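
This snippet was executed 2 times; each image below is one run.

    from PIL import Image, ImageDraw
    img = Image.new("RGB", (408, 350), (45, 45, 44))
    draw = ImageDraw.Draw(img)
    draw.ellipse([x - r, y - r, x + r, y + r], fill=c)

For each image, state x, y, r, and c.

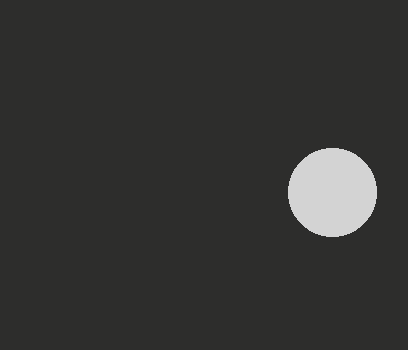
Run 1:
x = 332
y = 192
r = 44
c = 'lightgray'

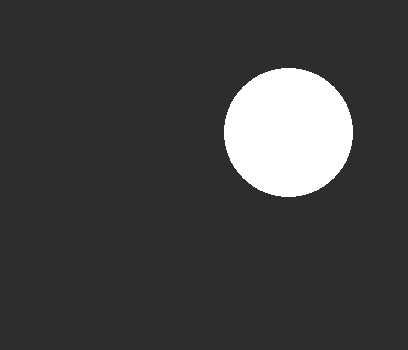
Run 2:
x = 288; y = 132; r = 64; c = 'white'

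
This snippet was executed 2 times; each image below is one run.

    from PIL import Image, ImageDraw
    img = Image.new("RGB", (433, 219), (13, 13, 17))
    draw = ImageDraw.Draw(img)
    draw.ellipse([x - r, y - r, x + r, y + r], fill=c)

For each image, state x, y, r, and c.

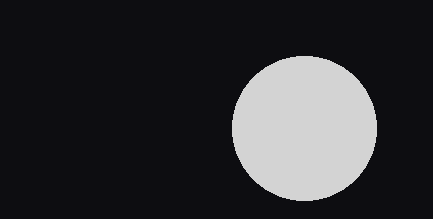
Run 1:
x = 304; y = 128; r = 72; c = 'lightgray'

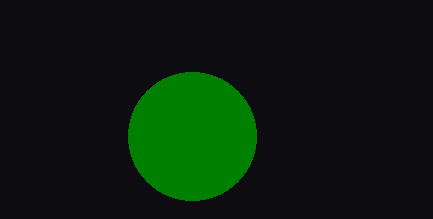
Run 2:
x = 192
y = 136
r = 64
c = 'green'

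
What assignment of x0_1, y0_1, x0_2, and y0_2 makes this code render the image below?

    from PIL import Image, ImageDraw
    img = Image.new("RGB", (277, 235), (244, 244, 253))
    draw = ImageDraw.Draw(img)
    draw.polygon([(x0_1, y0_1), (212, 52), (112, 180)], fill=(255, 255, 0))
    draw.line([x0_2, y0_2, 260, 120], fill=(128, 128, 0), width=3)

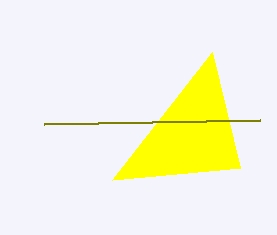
x0_1 = 240
y0_1 = 168
x0_2 = 44
y0_2 = 124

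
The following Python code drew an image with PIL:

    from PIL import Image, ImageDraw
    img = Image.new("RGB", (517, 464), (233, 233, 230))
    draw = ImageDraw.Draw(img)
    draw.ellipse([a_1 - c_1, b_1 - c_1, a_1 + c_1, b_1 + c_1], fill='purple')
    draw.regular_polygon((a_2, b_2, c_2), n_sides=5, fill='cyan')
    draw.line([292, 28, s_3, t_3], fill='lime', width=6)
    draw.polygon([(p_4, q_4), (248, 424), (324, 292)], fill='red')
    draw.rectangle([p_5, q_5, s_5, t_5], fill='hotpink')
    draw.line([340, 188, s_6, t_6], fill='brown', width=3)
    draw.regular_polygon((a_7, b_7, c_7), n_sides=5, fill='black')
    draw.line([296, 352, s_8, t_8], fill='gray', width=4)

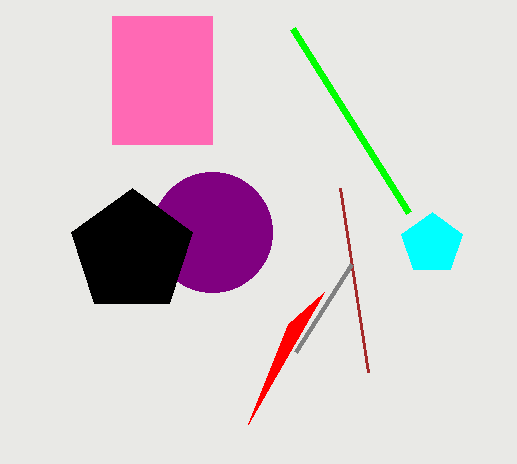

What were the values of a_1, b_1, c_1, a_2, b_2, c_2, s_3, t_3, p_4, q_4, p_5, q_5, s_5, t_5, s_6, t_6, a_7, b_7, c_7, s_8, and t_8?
a_1 = 212, b_1 = 232, c_1 = 60, a_2 = 432, b_2 = 244, c_2 = 32, s_3 = 408, t_3 = 212, p_4 = 288, q_4 = 324, p_5 = 112, q_5 = 16, s_5 = 212, t_5 = 144, s_6 = 368, t_6 = 372, a_7 = 132, b_7 = 252, c_7 = 64, s_8 = 352, t_8 = 264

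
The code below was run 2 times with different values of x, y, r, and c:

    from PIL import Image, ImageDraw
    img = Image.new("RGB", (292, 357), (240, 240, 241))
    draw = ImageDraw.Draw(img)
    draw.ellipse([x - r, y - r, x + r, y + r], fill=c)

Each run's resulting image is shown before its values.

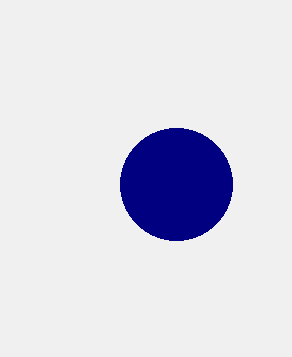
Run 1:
x = 176, y = 184, r = 56, c = 'navy'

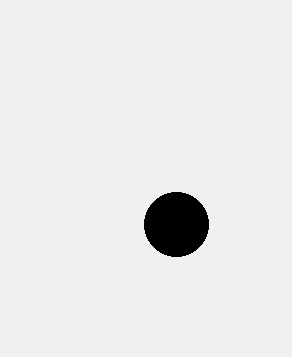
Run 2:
x = 176, y = 224, r = 32, c = 'black'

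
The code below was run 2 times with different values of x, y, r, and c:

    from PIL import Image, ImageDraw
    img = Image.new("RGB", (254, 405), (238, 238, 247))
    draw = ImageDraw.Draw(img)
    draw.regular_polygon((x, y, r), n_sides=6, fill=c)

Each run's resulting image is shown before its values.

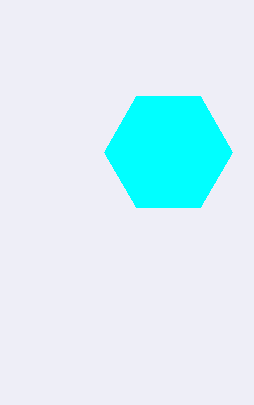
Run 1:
x = 168
y = 152
r = 64
c = 'cyan'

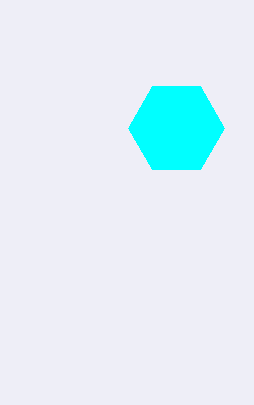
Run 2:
x = 176, y = 128, r = 48, c = 'cyan'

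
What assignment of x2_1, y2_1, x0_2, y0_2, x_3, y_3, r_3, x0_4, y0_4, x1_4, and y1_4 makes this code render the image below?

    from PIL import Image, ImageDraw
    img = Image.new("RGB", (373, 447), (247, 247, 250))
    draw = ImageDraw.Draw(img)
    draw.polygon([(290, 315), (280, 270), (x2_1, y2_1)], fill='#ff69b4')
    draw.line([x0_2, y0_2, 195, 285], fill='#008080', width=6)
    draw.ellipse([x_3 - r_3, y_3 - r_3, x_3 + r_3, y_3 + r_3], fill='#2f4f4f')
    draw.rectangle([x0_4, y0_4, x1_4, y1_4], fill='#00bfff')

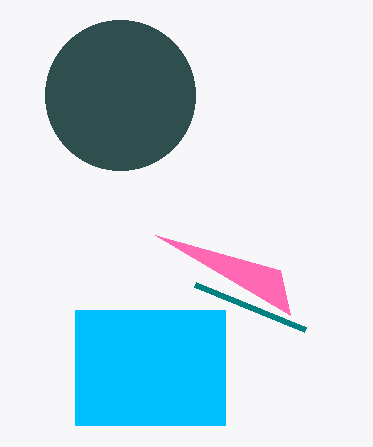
x2_1 = 155; y2_1 = 235; x0_2 = 305; y0_2 = 330; x_3 = 120; y_3 = 95; r_3 = 75; x0_4 = 75; y0_4 = 310; x1_4 = 225; y1_4 = 425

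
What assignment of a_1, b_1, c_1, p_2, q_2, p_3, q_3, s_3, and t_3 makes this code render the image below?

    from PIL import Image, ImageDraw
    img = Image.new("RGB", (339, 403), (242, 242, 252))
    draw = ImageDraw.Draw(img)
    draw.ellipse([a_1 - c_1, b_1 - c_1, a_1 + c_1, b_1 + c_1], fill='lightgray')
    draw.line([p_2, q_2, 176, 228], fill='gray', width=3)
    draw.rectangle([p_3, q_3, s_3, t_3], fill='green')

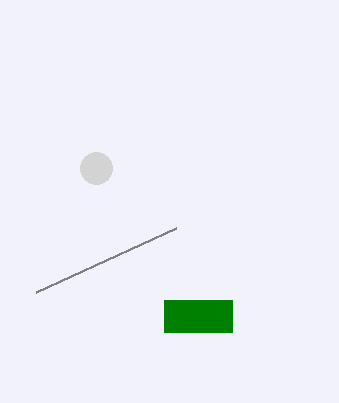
a_1 = 96; b_1 = 168; c_1 = 16; p_2 = 36; q_2 = 292; p_3 = 164; q_3 = 300; s_3 = 232; t_3 = 332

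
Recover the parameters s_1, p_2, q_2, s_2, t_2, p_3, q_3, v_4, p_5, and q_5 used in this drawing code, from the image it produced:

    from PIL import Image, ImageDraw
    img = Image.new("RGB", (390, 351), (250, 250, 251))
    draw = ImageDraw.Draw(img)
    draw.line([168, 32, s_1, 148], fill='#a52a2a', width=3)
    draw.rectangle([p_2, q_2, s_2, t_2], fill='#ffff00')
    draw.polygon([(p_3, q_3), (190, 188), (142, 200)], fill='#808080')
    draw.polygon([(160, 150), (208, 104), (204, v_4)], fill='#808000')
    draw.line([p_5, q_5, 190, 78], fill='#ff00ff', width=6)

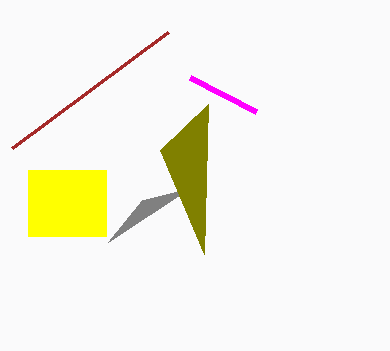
s_1 = 12, p_2 = 28, q_2 = 170, s_2 = 106, t_2 = 236, p_3 = 108, q_3 = 242, v_4 = 254, p_5 = 256, q_5 = 112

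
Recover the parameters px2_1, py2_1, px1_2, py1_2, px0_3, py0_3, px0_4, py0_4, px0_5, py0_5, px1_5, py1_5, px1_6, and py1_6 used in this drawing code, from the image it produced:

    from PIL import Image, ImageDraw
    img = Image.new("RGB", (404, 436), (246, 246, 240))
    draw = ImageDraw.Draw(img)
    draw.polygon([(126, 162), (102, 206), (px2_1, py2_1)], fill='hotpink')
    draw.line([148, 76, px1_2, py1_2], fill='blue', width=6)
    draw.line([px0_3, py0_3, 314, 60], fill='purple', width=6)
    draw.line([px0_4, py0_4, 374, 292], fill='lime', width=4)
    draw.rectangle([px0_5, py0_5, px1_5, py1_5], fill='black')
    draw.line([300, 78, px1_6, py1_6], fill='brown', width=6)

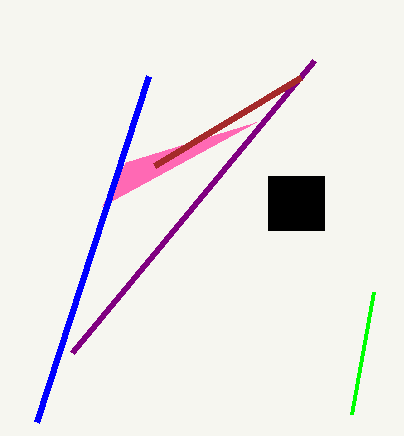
px2_1 = 256
py2_1 = 122
px1_2 = 36
py1_2 = 422
px0_3 = 72
py0_3 = 352
px0_4 = 352
py0_4 = 414
px0_5 = 268
py0_5 = 176
px1_5 = 324
py1_5 = 230
px1_6 = 154
py1_6 = 166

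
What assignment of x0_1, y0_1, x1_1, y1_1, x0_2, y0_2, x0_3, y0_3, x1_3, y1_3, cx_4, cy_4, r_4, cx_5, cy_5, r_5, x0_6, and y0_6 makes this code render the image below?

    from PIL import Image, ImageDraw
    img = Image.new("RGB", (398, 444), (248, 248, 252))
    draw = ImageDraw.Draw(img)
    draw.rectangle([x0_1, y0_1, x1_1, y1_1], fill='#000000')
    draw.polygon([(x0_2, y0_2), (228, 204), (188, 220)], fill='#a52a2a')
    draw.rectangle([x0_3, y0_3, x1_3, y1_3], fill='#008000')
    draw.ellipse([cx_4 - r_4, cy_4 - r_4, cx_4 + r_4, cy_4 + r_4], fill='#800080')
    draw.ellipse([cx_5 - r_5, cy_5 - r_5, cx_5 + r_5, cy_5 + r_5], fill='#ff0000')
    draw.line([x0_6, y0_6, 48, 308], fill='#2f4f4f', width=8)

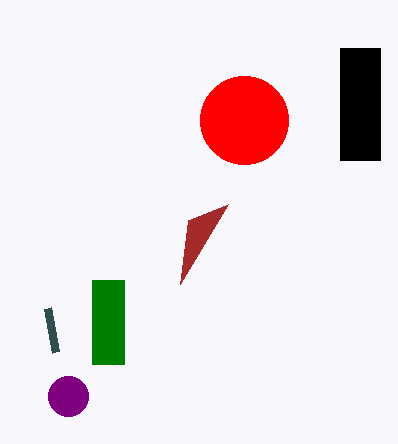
x0_1 = 340
y0_1 = 48
x1_1 = 380
y1_1 = 160
x0_2 = 180
y0_2 = 284
x0_3 = 92
y0_3 = 280
x1_3 = 124
y1_3 = 364
cx_4 = 68
cy_4 = 396
r_4 = 20
cx_5 = 244
cy_5 = 120
r_5 = 44
x0_6 = 56
y0_6 = 352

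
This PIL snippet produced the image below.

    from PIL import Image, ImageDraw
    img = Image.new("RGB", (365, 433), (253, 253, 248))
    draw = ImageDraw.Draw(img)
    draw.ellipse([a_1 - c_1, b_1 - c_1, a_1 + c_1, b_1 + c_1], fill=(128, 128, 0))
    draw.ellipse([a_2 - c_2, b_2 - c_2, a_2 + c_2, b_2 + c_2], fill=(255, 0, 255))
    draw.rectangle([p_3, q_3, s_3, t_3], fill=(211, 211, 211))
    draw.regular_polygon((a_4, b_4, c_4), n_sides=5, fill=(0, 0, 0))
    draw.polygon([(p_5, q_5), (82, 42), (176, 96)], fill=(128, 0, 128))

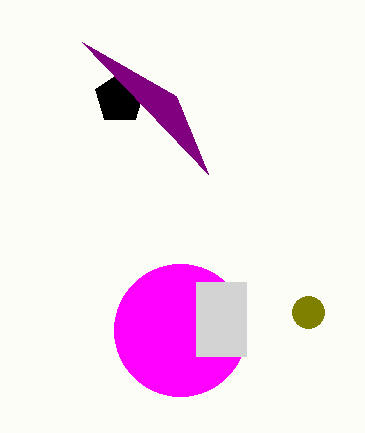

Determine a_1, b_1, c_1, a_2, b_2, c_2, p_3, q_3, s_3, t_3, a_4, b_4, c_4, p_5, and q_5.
a_1 = 308, b_1 = 312, c_1 = 16, a_2 = 180, b_2 = 330, c_2 = 66, p_3 = 196, q_3 = 282, s_3 = 246, t_3 = 356, a_4 = 120, b_4 = 98, c_4 = 26, p_5 = 208, q_5 = 174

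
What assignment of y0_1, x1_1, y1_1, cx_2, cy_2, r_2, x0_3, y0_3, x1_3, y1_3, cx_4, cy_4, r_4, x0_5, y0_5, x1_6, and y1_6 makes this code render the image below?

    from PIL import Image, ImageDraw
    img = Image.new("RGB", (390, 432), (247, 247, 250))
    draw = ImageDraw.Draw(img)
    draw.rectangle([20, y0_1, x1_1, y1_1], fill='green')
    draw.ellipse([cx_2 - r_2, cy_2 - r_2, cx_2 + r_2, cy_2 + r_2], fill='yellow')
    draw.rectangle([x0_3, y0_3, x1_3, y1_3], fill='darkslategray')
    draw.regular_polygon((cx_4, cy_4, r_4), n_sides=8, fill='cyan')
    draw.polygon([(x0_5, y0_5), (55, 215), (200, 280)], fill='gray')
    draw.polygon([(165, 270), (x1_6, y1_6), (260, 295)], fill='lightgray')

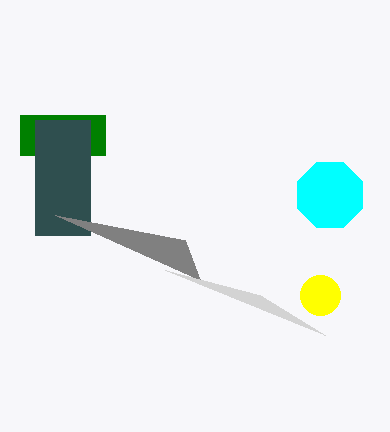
y0_1 = 115
x1_1 = 105
y1_1 = 155
cx_2 = 320
cy_2 = 295
r_2 = 20
x0_3 = 35
y0_3 = 120
x1_3 = 90
y1_3 = 235
cx_4 = 330
cy_4 = 195
r_4 = 35
x0_5 = 185
y0_5 = 240
x1_6 = 325
y1_6 = 335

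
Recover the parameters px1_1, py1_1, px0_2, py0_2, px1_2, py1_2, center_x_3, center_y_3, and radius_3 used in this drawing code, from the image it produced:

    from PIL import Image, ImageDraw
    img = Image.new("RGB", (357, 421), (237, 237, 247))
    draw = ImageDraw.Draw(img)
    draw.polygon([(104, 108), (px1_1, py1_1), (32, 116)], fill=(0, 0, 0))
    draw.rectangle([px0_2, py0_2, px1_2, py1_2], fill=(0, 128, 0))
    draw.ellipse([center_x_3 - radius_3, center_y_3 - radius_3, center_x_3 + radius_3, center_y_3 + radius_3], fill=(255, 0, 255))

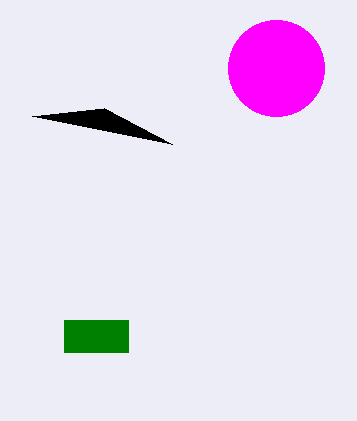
px1_1 = 172; py1_1 = 144; px0_2 = 64; py0_2 = 320; px1_2 = 128; py1_2 = 352; center_x_3 = 276; center_y_3 = 68; radius_3 = 48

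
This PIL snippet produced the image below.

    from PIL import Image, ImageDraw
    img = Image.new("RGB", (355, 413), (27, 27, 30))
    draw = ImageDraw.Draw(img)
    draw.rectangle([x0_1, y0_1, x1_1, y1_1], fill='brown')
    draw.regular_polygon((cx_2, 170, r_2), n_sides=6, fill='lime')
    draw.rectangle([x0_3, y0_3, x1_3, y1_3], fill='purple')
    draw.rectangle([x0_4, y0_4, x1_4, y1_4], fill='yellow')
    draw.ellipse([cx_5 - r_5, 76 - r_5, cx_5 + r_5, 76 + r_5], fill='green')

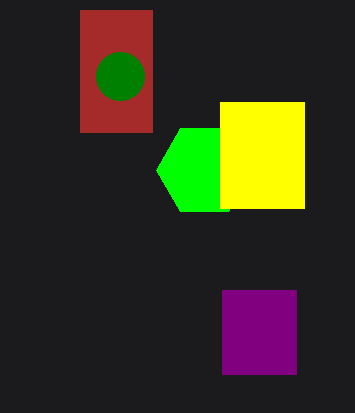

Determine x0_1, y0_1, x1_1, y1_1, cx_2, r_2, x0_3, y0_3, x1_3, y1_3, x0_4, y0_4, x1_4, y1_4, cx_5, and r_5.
x0_1 = 80
y0_1 = 10
x1_1 = 152
y1_1 = 132
cx_2 = 204
r_2 = 48
x0_3 = 222
y0_3 = 290
x1_3 = 296
y1_3 = 374
x0_4 = 220
y0_4 = 102
x1_4 = 304
y1_4 = 208
cx_5 = 120
r_5 = 24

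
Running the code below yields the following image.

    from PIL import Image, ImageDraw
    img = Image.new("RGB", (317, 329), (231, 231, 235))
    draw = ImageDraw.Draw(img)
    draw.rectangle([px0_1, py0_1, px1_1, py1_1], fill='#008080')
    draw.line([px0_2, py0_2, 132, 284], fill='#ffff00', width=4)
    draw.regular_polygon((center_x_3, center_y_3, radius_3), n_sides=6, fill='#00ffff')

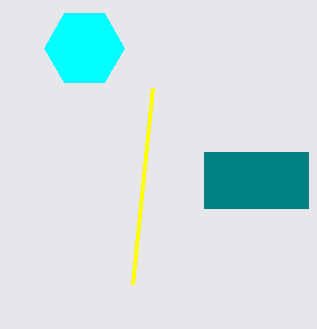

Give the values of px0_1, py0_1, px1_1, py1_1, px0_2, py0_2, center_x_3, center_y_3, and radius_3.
px0_1 = 204
py0_1 = 152
px1_1 = 308
py1_1 = 208
px0_2 = 152
py0_2 = 88
center_x_3 = 84
center_y_3 = 48
radius_3 = 40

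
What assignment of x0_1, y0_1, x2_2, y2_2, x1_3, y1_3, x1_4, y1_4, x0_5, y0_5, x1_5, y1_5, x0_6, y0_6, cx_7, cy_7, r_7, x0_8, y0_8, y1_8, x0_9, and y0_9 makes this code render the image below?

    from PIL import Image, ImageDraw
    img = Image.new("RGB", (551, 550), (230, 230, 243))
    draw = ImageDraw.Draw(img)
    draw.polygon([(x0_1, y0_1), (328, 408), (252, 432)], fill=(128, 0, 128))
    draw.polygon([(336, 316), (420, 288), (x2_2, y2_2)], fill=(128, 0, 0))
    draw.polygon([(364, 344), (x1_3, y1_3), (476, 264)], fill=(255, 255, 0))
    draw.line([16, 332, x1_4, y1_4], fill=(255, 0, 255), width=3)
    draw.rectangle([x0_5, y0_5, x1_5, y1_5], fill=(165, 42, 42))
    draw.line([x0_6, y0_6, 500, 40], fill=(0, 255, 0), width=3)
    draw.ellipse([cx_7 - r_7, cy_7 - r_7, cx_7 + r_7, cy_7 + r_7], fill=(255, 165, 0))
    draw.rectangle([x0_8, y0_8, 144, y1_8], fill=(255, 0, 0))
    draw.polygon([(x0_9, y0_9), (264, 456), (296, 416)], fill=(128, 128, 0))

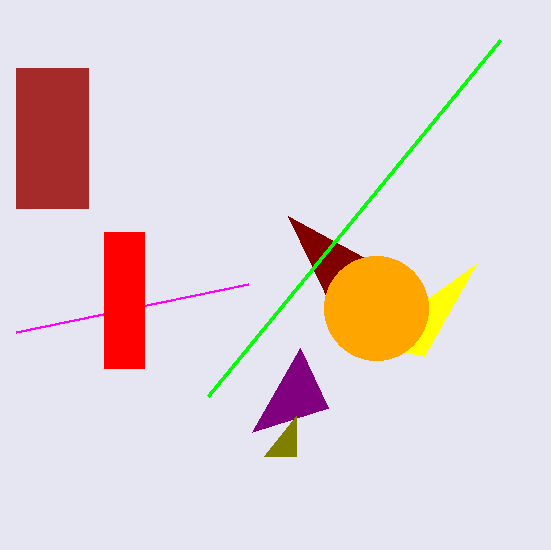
x0_1 = 300; y0_1 = 348; x2_2 = 288; y2_2 = 216; x1_3 = 424; y1_3 = 356; x1_4 = 248; y1_4 = 284; x0_5 = 16; y0_5 = 68; x1_5 = 88; y1_5 = 208; x0_6 = 208; y0_6 = 396; cx_7 = 376; cy_7 = 308; r_7 = 52; x0_8 = 104; y0_8 = 232; y1_8 = 368; x0_9 = 296; y0_9 = 456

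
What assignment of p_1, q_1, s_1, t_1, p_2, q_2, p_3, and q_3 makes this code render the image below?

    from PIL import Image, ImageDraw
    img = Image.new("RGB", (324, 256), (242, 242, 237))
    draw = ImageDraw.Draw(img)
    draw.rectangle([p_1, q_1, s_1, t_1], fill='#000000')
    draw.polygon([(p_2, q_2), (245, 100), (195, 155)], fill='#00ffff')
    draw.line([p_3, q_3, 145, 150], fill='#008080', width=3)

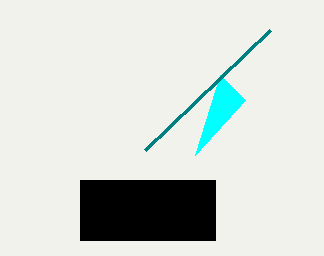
p_1 = 80
q_1 = 180
s_1 = 215
t_1 = 240
p_2 = 220
q_2 = 75
p_3 = 270
q_3 = 30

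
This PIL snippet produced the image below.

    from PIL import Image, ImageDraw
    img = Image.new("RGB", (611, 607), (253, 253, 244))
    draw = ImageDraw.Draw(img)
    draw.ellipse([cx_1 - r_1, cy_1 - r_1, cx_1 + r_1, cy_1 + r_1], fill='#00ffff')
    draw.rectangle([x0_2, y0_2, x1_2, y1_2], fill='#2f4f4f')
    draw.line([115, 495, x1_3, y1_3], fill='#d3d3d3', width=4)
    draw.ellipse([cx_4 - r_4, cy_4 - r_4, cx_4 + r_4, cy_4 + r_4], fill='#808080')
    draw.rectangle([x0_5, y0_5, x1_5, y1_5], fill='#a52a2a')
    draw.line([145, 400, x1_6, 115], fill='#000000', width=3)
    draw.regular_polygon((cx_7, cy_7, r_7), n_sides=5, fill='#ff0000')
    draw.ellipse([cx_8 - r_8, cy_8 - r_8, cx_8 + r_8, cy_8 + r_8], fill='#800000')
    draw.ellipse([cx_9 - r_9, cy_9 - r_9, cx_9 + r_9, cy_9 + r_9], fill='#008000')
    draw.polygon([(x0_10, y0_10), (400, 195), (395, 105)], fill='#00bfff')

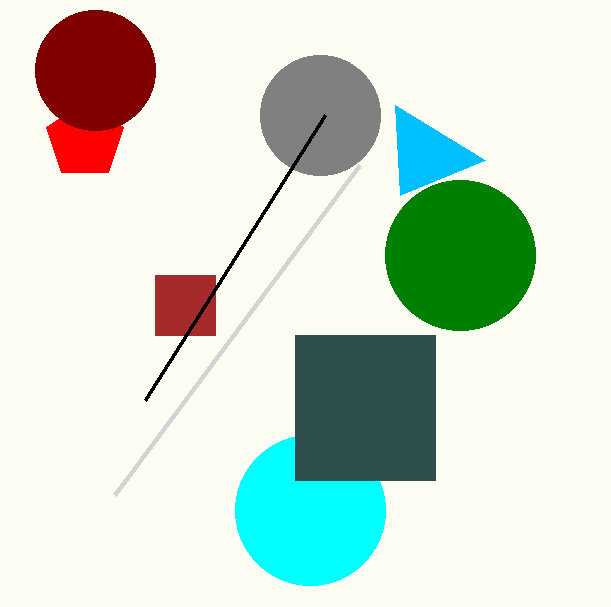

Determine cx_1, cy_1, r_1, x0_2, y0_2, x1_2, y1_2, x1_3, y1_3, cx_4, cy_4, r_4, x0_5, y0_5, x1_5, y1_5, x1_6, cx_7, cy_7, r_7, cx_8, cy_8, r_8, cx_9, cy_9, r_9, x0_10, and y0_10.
cx_1 = 310, cy_1 = 510, r_1 = 75, x0_2 = 295, y0_2 = 335, x1_2 = 435, y1_2 = 480, x1_3 = 360, y1_3 = 165, cx_4 = 320, cy_4 = 115, r_4 = 60, x0_5 = 155, y0_5 = 275, x1_5 = 215, y1_5 = 335, x1_6 = 325, cx_7 = 85, cy_7 = 140, r_7 = 40, cx_8 = 95, cy_8 = 70, r_8 = 60, cx_9 = 460, cy_9 = 255, r_9 = 75, x0_10 = 485, y0_10 = 160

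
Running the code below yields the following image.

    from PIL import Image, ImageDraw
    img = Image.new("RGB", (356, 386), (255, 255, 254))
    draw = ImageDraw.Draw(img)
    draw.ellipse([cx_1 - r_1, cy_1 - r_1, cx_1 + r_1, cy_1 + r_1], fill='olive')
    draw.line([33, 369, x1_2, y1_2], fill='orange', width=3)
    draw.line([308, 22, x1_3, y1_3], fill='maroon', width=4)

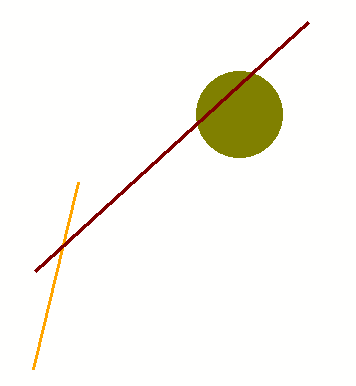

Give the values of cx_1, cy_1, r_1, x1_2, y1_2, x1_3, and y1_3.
cx_1 = 239; cy_1 = 114; r_1 = 43; x1_2 = 78; y1_2 = 182; x1_3 = 35; y1_3 = 271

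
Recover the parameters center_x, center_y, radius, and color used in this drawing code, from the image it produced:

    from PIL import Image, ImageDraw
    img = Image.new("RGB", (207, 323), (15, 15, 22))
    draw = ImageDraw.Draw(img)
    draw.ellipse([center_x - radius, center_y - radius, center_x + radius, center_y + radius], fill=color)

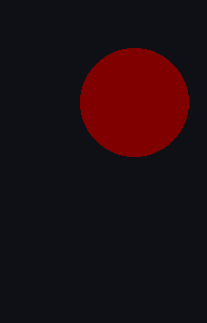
center_x = 134; center_y = 102; radius = 54; color = 'maroon'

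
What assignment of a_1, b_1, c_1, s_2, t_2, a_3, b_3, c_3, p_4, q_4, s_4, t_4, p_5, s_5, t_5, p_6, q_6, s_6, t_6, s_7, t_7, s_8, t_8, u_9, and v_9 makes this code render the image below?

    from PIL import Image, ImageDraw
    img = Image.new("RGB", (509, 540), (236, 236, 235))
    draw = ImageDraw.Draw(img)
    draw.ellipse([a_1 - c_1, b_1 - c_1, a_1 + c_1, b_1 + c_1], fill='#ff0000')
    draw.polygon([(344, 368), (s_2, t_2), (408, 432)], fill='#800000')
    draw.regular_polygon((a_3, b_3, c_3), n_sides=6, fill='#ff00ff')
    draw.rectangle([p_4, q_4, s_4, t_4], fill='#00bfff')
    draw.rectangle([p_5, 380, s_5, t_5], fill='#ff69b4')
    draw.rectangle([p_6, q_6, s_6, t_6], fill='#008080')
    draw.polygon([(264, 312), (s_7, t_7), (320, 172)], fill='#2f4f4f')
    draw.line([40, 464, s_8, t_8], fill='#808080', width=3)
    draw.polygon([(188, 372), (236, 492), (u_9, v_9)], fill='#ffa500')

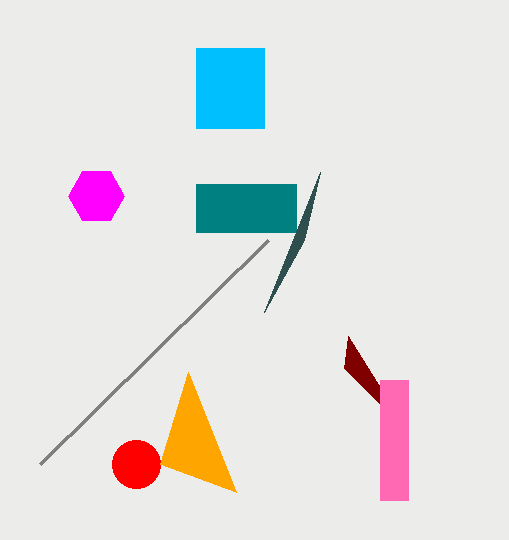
a_1 = 136; b_1 = 464; c_1 = 24; s_2 = 348; t_2 = 336; a_3 = 96; b_3 = 196; c_3 = 28; p_4 = 196; q_4 = 48; s_4 = 264; t_4 = 128; p_5 = 380; s_5 = 408; t_5 = 500; p_6 = 196; q_6 = 184; s_6 = 296; t_6 = 232; s_7 = 304; t_7 = 240; s_8 = 268; t_8 = 240; u_9 = 160; v_9 = 464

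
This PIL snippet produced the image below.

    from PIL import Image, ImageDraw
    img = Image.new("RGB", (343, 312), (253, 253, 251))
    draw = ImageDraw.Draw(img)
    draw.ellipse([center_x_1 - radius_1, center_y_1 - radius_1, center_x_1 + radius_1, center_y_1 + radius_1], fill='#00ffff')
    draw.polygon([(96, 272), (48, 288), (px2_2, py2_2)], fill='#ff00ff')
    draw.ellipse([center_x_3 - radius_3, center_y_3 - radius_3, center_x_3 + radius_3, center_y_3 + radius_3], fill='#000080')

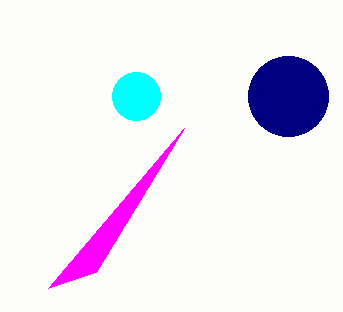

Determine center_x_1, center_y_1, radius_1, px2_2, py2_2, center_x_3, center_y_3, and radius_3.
center_x_1 = 136, center_y_1 = 96, radius_1 = 24, px2_2 = 184, py2_2 = 128, center_x_3 = 288, center_y_3 = 96, radius_3 = 40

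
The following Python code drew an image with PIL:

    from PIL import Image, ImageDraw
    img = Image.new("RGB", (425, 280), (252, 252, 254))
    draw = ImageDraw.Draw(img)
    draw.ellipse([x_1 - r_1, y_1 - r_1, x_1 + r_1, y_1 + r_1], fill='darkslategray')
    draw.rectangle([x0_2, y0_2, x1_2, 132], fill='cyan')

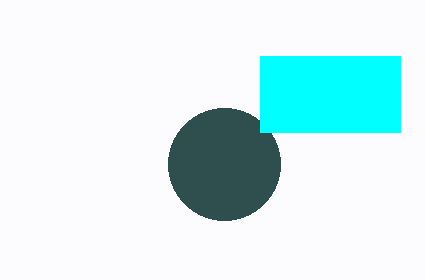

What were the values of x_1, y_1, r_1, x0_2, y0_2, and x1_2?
x_1 = 224; y_1 = 164; r_1 = 56; x0_2 = 260; y0_2 = 56; x1_2 = 400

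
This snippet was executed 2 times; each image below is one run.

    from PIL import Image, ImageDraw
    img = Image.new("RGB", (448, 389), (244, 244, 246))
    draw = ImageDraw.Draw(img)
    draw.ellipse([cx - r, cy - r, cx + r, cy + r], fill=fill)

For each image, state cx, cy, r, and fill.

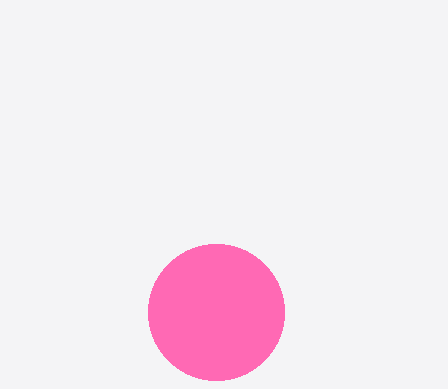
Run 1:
cx = 216; cy = 312; r = 68; fill = 'hotpink'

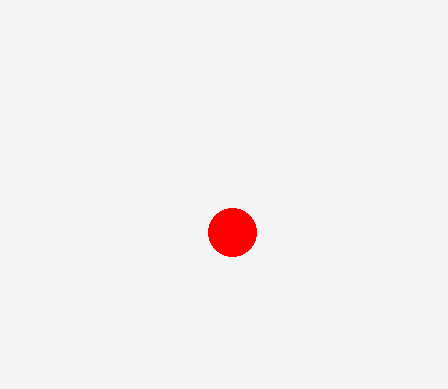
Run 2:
cx = 232
cy = 232
r = 24
fill = 'red'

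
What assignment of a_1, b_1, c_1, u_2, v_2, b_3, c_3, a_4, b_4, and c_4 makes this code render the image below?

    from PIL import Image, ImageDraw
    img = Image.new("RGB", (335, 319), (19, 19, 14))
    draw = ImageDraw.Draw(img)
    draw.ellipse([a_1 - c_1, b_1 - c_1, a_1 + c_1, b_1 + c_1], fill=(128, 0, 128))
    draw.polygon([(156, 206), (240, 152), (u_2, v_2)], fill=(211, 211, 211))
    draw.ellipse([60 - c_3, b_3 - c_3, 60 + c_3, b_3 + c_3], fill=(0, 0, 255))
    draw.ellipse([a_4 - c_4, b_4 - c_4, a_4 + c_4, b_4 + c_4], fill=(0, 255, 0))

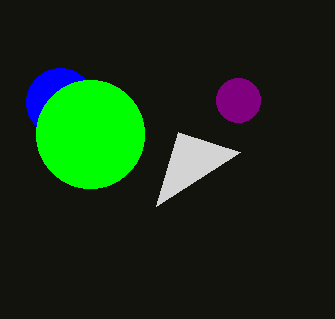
a_1 = 238
b_1 = 100
c_1 = 22
u_2 = 178
v_2 = 132
b_3 = 102
c_3 = 34
a_4 = 90
b_4 = 134
c_4 = 54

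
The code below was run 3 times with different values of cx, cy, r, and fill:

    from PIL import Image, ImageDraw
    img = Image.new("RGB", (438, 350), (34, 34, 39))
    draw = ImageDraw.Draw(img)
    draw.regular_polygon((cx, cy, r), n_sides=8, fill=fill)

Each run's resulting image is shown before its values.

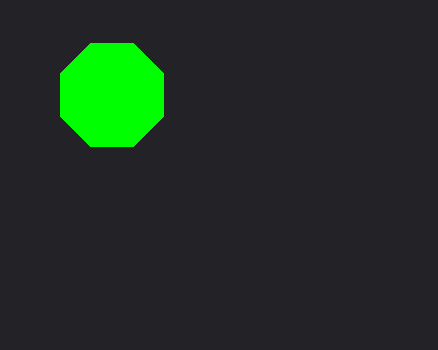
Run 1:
cx = 112, cy = 95, r = 56, fill = 'lime'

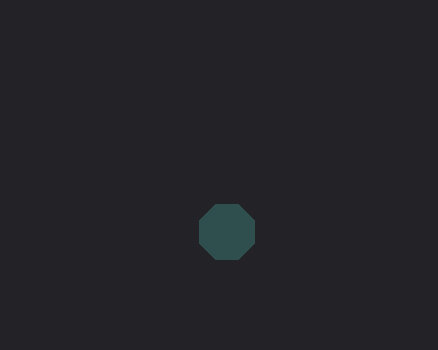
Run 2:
cx = 227, cy = 232, r = 30, fill = 'darkslategray'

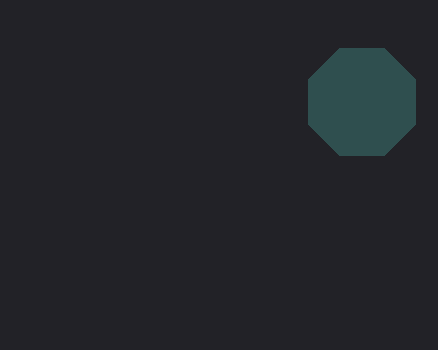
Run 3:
cx = 362; cy = 102; r = 58; fill = 'darkslategray'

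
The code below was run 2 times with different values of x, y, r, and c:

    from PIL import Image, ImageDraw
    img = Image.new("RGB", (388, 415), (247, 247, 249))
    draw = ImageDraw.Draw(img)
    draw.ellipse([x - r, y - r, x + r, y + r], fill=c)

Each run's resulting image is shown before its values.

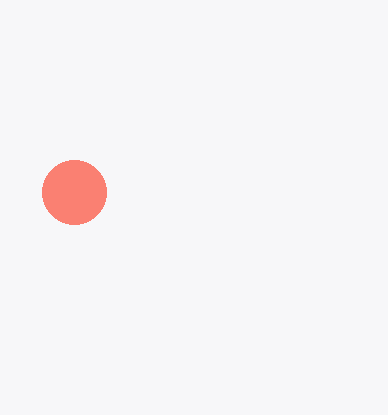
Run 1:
x = 74; y = 192; r = 32; c = 'salmon'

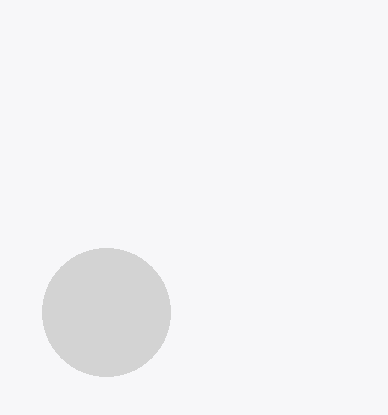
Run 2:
x = 106
y = 312
r = 64
c = 'lightgray'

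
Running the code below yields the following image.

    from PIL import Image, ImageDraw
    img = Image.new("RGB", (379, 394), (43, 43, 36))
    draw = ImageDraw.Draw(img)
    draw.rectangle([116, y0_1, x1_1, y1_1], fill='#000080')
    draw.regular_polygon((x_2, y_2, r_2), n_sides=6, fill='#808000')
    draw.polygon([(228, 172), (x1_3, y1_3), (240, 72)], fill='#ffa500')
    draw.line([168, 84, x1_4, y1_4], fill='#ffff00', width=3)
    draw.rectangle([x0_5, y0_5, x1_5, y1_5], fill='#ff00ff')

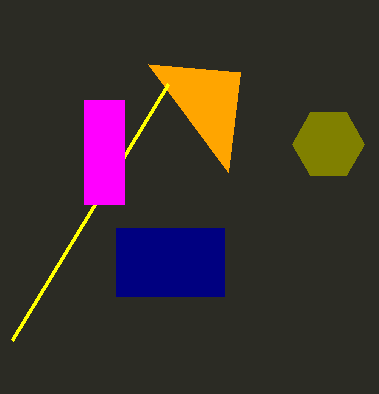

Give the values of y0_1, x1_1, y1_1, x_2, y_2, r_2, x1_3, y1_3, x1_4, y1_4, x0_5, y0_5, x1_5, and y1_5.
y0_1 = 228; x1_1 = 224; y1_1 = 296; x_2 = 328; y_2 = 144; r_2 = 36; x1_3 = 148; y1_3 = 64; x1_4 = 12; y1_4 = 340; x0_5 = 84; y0_5 = 100; x1_5 = 124; y1_5 = 204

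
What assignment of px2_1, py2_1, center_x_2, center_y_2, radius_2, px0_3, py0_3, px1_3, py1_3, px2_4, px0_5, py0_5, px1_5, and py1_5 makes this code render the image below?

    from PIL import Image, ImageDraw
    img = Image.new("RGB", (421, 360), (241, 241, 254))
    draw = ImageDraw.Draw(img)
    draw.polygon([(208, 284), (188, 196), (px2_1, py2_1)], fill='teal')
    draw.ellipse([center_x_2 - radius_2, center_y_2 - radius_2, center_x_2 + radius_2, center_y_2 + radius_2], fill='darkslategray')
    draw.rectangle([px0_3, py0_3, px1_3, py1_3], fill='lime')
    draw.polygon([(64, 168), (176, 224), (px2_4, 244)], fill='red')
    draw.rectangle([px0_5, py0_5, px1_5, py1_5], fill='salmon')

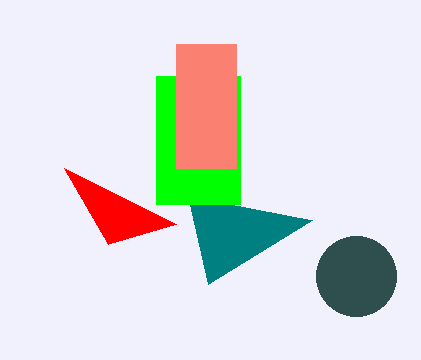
px2_1 = 312, py2_1 = 220, center_x_2 = 356, center_y_2 = 276, radius_2 = 40, px0_3 = 156, py0_3 = 76, px1_3 = 240, py1_3 = 204, px2_4 = 108, px0_5 = 176, py0_5 = 44, px1_5 = 236, py1_5 = 168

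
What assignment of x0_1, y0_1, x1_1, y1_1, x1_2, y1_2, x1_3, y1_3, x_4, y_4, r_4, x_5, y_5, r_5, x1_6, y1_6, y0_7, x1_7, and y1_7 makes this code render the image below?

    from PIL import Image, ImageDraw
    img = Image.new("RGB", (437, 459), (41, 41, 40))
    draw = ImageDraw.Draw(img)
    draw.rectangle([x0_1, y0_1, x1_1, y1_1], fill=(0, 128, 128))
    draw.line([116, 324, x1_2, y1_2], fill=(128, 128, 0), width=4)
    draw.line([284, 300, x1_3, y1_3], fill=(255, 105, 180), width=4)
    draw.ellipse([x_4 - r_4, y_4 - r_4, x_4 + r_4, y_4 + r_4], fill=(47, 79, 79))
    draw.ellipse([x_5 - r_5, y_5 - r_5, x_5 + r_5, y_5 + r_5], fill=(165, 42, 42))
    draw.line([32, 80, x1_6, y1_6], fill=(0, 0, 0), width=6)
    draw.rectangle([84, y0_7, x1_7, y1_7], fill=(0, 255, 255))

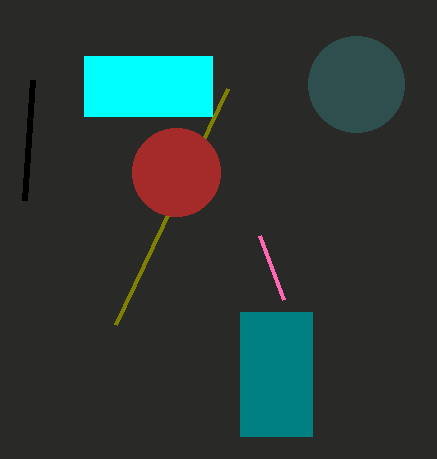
x0_1 = 240; y0_1 = 312; x1_1 = 312; y1_1 = 436; x1_2 = 228; y1_2 = 88; x1_3 = 260; y1_3 = 236; x_4 = 356; y_4 = 84; r_4 = 48; x_5 = 176; y_5 = 172; r_5 = 44; x1_6 = 24; y1_6 = 200; y0_7 = 56; x1_7 = 212; y1_7 = 116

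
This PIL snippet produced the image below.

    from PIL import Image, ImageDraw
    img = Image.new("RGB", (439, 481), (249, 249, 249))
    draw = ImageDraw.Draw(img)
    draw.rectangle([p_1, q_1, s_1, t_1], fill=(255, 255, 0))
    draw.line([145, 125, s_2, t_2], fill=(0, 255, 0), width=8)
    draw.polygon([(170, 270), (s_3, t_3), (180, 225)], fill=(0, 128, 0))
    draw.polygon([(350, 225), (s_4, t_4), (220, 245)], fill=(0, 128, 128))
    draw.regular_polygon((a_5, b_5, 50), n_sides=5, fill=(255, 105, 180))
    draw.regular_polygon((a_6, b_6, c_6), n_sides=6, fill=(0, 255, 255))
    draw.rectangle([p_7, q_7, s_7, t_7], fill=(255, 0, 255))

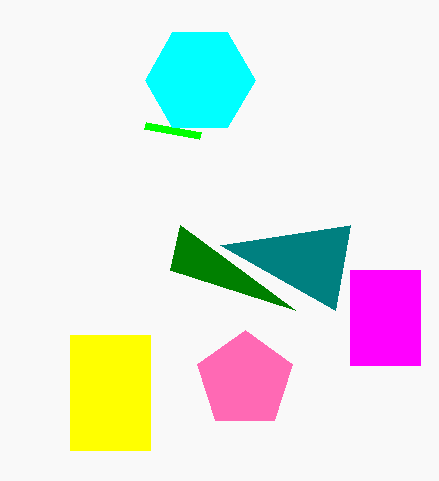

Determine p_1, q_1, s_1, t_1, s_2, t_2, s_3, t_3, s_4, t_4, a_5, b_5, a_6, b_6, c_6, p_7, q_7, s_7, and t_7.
p_1 = 70
q_1 = 335
s_1 = 150
t_1 = 450
s_2 = 200
t_2 = 135
s_3 = 295
t_3 = 310
s_4 = 335
t_4 = 310
a_5 = 245
b_5 = 380
a_6 = 200
b_6 = 80
c_6 = 55
p_7 = 350
q_7 = 270
s_7 = 420
t_7 = 365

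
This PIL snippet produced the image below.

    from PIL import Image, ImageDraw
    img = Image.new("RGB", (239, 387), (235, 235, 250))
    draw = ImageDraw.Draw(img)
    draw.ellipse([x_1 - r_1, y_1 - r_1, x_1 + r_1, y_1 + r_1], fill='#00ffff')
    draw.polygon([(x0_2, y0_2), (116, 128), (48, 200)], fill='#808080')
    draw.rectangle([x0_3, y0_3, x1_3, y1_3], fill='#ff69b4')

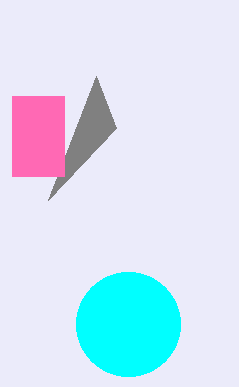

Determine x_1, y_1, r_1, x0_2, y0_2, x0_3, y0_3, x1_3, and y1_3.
x_1 = 128, y_1 = 324, r_1 = 52, x0_2 = 96, y0_2 = 76, x0_3 = 12, y0_3 = 96, x1_3 = 64, y1_3 = 176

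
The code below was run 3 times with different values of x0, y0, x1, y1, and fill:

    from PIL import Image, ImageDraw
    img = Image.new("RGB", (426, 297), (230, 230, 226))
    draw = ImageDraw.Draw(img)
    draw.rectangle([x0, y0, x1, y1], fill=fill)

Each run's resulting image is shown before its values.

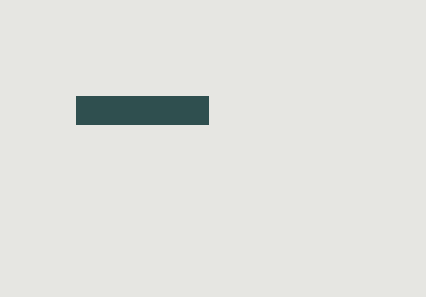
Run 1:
x0 = 76
y0 = 96
x1 = 208
y1 = 124
fill = 'darkslategray'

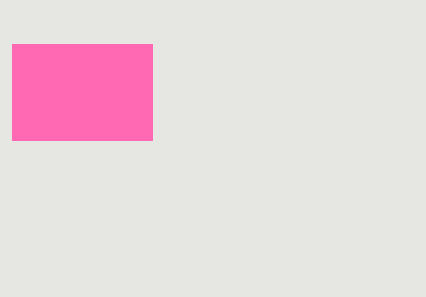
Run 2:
x0 = 12; y0 = 44; x1 = 152; y1 = 140; fill = 'hotpink'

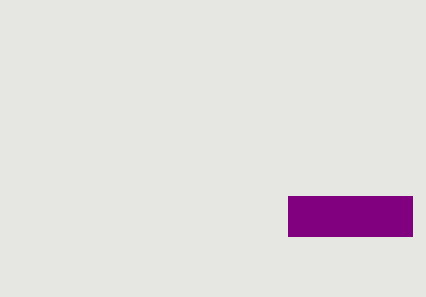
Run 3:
x0 = 288
y0 = 196
x1 = 412
y1 = 236
fill = 'purple'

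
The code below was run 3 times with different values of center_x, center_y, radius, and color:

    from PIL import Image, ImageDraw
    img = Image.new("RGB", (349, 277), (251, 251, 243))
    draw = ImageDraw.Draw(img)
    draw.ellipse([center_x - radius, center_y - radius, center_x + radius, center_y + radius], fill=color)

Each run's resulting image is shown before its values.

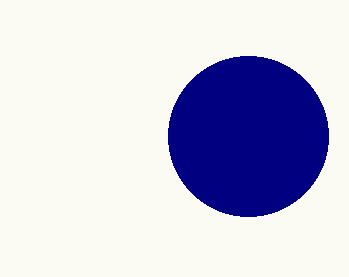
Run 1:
center_x = 248; center_y = 136; radius = 80; color = 'navy'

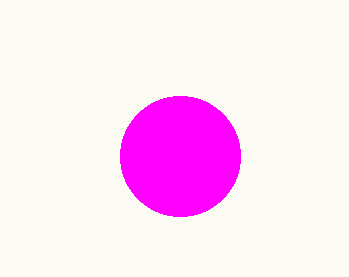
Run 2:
center_x = 180; center_y = 156; radius = 60; color = 'magenta'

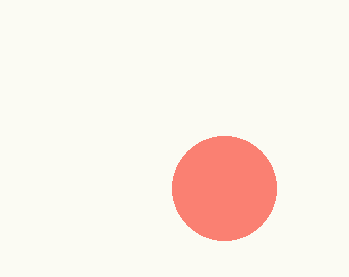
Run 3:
center_x = 224, center_y = 188, radius = 52, color = 'salmon'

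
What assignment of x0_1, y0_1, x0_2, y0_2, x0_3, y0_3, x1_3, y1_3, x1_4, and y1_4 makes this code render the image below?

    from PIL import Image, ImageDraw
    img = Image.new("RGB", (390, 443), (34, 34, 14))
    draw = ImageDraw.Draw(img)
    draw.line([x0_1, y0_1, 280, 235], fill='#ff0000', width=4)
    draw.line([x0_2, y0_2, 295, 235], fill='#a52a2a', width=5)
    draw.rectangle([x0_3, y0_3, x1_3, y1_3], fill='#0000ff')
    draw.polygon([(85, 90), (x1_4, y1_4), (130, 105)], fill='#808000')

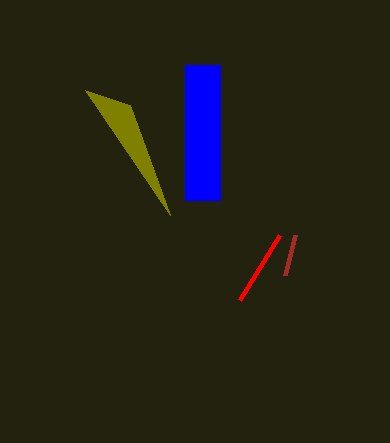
x0_1 = 240; y0_1 = 300; x0_2 = 285; y0_2 = 275; x0_3 = 185; y0_3 = 65; x1_3 = 220; y1_3 = 200; x1_4 = 170; y1_4 = 215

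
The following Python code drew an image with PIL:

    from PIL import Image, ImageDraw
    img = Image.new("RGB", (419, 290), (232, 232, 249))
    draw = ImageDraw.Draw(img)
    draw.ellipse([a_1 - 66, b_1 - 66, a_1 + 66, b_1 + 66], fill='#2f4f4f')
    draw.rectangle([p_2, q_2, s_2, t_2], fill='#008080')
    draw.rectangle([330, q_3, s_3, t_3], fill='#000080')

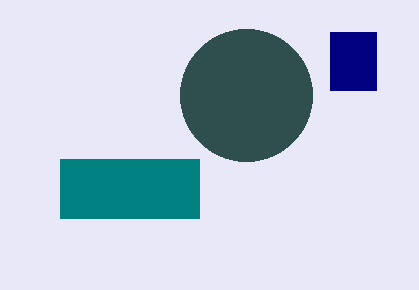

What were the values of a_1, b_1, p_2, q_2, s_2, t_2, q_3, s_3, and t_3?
a_1 = 246, b_1 = 95, p_2 = 60, q_2 = 159, s_2 = 199, t_2 = 218, q_3 = 32, s_3 = 376, t_3 = 90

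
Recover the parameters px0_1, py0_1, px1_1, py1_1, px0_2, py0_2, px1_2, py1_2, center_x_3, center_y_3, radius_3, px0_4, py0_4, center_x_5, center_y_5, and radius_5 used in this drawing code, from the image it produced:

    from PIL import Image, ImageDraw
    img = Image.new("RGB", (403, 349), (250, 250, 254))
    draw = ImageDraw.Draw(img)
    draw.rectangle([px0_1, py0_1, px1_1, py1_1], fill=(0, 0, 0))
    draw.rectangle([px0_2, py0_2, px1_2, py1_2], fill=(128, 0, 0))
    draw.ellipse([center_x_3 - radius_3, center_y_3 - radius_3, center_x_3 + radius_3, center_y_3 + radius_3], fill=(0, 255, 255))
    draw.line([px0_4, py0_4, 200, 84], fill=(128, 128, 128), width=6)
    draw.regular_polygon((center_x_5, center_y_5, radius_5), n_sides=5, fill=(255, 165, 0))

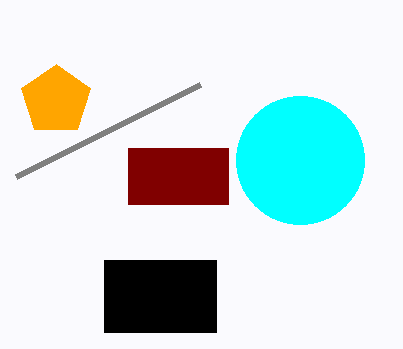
px0_1 = 104; py0_1 = 260; px1_1 = 216; py1_1 = 332; px0_2 = 128; py0_2 = 148; px1_2 = 228; py1_2 = 204; center_x_3 = 300; center_y_3 = 160; radius_3 = 64; px0_4 = 16; py0_4 = 176; center_x_5 = 56; center_y_5 = 100; radius_5 = 36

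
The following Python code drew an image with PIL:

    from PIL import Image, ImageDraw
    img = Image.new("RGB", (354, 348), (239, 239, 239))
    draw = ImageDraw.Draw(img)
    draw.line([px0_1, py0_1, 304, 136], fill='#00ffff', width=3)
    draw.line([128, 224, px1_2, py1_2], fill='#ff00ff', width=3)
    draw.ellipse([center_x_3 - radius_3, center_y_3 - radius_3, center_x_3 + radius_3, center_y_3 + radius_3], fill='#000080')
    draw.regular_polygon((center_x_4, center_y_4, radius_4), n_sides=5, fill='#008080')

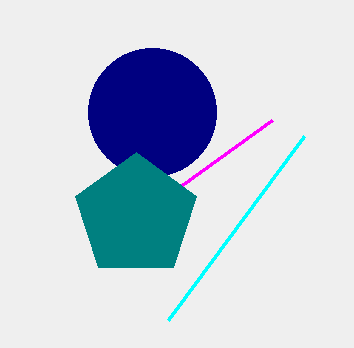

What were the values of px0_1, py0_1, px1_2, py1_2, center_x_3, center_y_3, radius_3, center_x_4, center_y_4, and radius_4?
px0_1 = 168, py0_1 = 320, px1_2 = 272, py1_2 = 120, center_x_3 = 152, center_y_3 = 112, radius_3 = 64, center_x_4 = 136, center_y_4 = 216, radius_4 = 64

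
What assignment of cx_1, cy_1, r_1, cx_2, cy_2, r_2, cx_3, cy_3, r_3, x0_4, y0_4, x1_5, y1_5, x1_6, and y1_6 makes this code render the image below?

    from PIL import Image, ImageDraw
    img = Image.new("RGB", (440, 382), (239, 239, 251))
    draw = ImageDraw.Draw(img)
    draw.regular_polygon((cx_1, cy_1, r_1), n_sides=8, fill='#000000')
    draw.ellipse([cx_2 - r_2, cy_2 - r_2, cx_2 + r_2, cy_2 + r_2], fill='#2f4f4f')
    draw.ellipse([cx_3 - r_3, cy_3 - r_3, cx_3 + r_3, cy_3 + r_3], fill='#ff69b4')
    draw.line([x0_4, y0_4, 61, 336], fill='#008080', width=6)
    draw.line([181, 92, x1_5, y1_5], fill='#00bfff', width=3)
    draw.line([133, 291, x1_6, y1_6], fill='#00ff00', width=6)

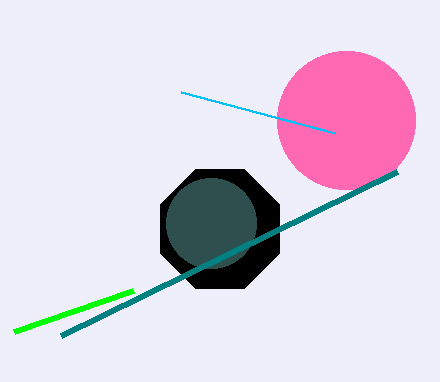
cx_1 = 220, cy_1 = 229, r_1 = 64, cx_2 = 211, cy_2 = 223, r_2 = 45, cx_3 = 346, cy_3 = 120, r_3 = 69, x0_4 = 397, y0_4 = 172, x1_5 = 335, y1_5 = 133, x1_6 = 14, y1_6 = 332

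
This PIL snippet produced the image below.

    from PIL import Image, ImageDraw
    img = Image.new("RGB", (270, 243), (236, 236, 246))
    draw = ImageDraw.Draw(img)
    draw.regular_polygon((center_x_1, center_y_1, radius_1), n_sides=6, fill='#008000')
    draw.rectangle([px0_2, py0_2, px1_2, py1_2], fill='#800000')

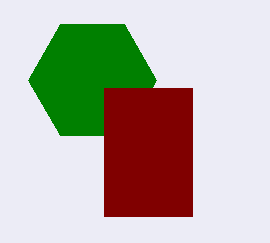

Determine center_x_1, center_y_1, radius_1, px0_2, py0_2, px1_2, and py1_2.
center_x_1 = 92, center_y_1 = 80, radius_1 = 64, px0_2 = 104, py0_2 = 88, px1_2 = 192, py1_2 = 216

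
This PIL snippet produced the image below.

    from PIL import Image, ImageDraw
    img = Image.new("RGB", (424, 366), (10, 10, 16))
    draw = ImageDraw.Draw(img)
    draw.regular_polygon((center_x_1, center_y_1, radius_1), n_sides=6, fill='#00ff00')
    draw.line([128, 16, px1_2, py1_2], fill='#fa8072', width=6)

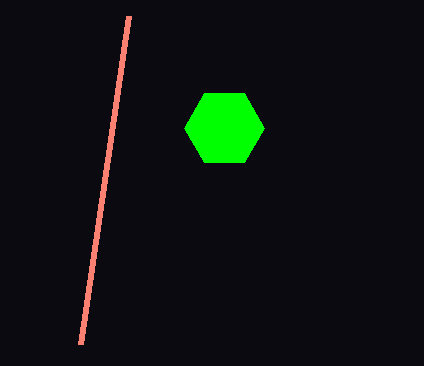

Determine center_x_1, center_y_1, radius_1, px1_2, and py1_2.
center_x_1 = 224, center_y_1 = 128, radius_1 = 40, px1_2 = 80, py1_2 = 344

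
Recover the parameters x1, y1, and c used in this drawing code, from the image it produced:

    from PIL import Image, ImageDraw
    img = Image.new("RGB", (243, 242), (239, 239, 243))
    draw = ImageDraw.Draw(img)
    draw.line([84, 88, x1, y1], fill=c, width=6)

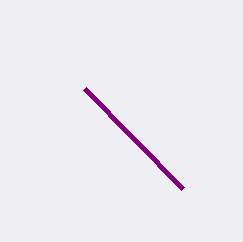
x1 = 182
y1 = 188
c = 'purple'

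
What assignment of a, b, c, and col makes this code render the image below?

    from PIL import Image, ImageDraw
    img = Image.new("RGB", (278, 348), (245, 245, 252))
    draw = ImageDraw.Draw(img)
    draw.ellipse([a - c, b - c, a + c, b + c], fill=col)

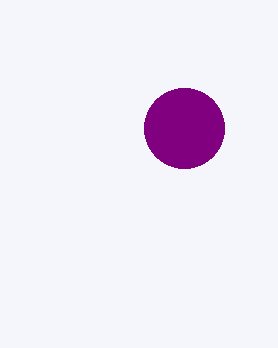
a = 184, b = 128, c = 40, col = 'purple'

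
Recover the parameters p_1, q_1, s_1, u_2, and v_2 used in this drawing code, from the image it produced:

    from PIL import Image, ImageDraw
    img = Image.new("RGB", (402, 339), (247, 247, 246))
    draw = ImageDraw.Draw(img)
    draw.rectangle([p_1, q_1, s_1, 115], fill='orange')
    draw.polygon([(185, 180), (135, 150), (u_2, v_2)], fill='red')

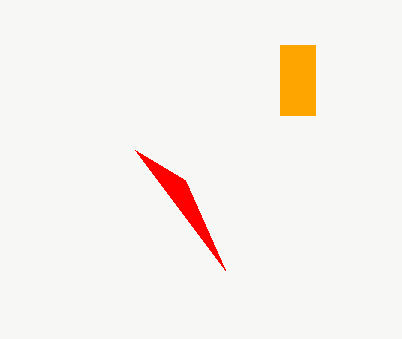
p_1 = 280; q_1 = 45; s_1 = 315; u_2 = 225; v_2 = 270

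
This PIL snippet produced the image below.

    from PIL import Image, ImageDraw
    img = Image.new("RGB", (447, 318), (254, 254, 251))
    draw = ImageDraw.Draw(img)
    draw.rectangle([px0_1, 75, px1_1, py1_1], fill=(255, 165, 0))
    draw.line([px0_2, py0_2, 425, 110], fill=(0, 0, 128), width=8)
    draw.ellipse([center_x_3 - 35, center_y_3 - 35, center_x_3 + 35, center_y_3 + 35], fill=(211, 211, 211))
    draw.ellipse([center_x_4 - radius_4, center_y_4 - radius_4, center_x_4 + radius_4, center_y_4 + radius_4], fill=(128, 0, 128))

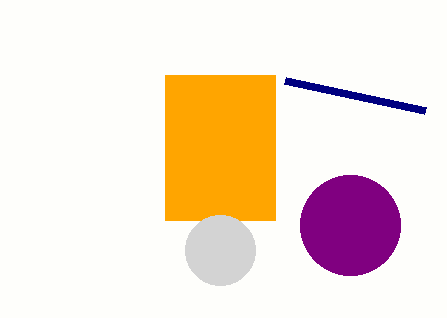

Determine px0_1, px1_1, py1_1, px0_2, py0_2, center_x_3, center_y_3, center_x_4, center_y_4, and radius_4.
px0_1 = 165
px1_1 = 275
py1_1 = 220
px0_2 = 285
py0_2 = 80
center_x_3 = 220
center_y_3 = 250
center_x_4 = 350
center_y_4 = 225
radius_4 = 50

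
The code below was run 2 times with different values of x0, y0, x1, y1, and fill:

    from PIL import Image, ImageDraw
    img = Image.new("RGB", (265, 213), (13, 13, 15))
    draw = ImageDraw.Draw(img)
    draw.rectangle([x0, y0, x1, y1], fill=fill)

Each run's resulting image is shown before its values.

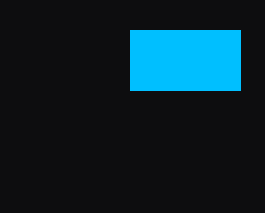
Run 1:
x0 = 130; y0 = 30; x1 = 240; y1 = 90; fill = 'deepskyblue'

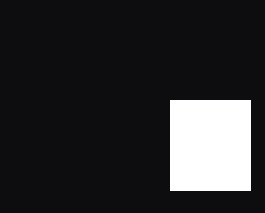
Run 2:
x0 = 170; y0 = 100; x1 = 250; y1 = 190; fill = 'white'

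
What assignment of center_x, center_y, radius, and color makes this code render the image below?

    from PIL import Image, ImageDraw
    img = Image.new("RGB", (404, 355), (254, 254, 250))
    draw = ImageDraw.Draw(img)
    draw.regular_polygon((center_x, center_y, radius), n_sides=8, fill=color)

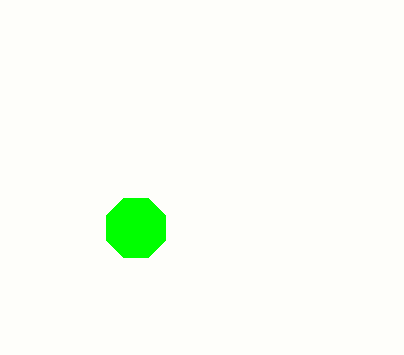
center_x = 136; center_y = 228; radius = 32; color = 'lime'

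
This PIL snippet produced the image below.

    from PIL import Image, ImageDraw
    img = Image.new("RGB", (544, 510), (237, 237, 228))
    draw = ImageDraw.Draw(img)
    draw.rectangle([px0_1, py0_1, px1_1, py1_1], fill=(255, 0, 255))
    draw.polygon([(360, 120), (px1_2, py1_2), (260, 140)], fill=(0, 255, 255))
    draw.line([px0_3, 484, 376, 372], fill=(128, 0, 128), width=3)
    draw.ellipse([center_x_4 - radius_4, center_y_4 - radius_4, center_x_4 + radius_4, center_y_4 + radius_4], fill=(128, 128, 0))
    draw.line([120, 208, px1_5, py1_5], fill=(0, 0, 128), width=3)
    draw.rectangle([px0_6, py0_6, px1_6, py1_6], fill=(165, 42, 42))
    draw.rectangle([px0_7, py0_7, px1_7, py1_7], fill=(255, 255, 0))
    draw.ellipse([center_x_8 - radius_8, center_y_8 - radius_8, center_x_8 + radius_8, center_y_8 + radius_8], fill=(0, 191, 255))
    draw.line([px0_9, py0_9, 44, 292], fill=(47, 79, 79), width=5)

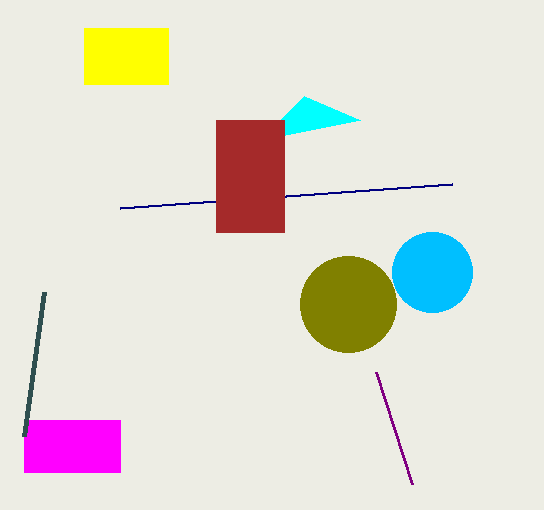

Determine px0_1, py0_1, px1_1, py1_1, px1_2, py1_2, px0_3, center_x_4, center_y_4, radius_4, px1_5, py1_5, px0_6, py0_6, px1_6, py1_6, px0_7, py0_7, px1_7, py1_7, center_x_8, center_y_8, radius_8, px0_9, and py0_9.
px0_1 = 24, py0_1 = 420, px1_1 = 120, py1_1 = 472, px1_2 = 304, py1_2 = 96, px0_3 = 412, center_x_4 = 348, center_y_4 = 304, radius_4 = 48, px1_5 = 452, py1_5 = 184, px0_6 = 216, py0_6 = 120, px1_6 = 284, py1_6 = 232, px0_7 = 84, py0_7 = 28, px1_7 = 168, py1_7 = 84, center_x_8 = 432, center_y_8 = 272, radius_8 = 40, px0_9 = 24, py0_9 = 436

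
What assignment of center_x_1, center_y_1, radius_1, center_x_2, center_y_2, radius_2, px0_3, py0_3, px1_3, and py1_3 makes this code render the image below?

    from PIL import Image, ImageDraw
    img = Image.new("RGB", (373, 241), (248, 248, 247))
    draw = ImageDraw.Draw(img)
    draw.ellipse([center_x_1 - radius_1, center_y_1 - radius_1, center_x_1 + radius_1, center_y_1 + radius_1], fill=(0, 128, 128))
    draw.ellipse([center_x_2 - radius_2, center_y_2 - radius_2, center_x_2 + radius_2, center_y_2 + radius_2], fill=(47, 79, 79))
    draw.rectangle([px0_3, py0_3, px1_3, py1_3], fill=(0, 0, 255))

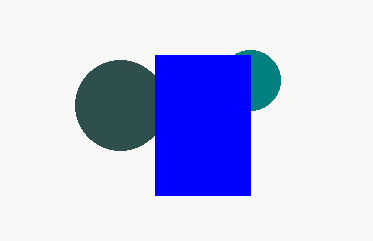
center_x_1 = 250; center_y_1 = 80; radius_1 = 30; center_x_2 = 120; center_y_2 = 105; radius_2 = 45; px0_3 = 155; py0_3 = 55; px1_3 = 250; py1_3 = 195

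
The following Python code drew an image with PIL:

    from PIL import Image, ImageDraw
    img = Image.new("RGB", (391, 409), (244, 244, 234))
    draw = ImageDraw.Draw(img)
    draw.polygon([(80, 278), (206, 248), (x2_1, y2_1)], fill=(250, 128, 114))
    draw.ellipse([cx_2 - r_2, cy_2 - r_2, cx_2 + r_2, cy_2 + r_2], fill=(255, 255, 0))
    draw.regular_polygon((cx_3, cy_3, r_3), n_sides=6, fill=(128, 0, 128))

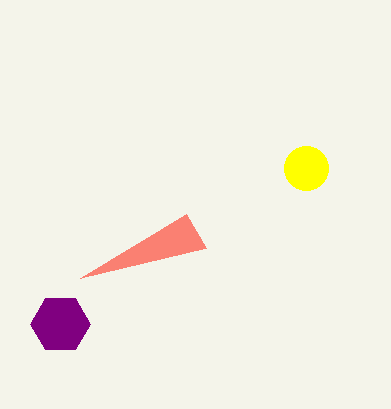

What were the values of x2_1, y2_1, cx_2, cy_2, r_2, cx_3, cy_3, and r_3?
x2_1 = 186
y2_1 = 214
cx_2 = 306
cy_2 = 168
r_2 = 22
cx_3 = 60
cy_3 = 324
r_3 = 30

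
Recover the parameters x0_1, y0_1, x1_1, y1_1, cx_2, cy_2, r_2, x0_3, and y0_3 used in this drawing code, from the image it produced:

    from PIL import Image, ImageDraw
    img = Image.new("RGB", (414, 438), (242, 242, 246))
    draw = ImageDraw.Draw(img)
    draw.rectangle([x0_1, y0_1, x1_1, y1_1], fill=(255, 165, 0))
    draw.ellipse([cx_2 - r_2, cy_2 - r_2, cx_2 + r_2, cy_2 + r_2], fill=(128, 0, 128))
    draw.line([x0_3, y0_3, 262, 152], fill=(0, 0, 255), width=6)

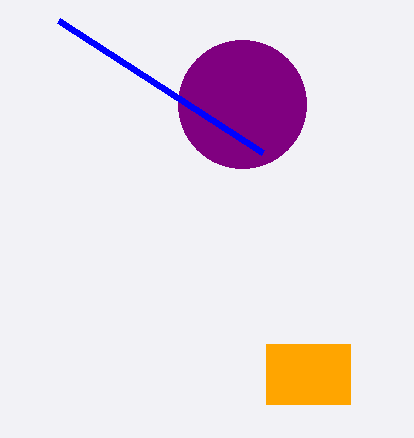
x0_1 = 266, y0_1 = 344, x1_1 = 350, y1_1 = 404, cx_2 = 242, cy_2 = 104, r_2 = 64, x0_3 = 58, y0_3 = 20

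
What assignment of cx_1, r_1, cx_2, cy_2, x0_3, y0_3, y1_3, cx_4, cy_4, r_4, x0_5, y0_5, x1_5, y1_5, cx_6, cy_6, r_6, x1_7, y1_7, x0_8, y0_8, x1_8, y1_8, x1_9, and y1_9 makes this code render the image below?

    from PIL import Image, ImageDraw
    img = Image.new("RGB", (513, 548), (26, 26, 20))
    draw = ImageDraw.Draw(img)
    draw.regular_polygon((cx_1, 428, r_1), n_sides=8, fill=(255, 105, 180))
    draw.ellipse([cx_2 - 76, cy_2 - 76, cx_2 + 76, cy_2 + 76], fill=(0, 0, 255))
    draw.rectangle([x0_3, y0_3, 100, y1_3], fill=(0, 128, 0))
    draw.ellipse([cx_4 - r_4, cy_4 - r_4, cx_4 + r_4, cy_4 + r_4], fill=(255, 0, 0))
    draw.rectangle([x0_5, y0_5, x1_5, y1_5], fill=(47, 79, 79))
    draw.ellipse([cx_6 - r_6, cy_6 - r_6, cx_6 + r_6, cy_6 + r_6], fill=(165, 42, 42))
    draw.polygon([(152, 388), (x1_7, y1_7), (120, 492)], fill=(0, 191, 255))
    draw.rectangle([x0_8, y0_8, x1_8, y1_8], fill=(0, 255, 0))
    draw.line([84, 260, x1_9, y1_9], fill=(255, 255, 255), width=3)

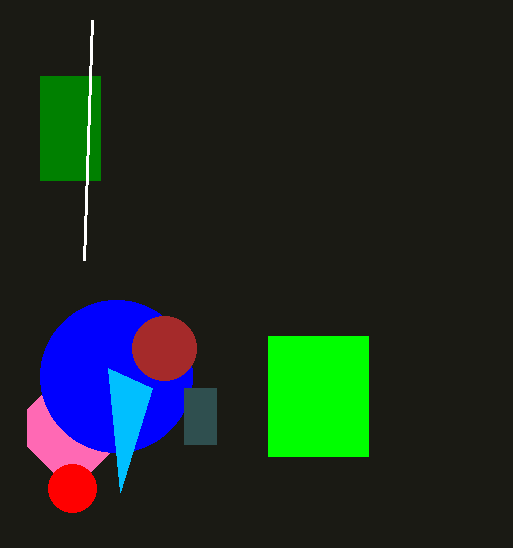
cx_1 = 72; r_1 = 48; cx_2 = 116; cy_2 = 376; x0_3 = 40; y0_3 = 76; y1_3 = 180; cx_4 = 72; cy_4 = 488; r_4 = 24; x0_5 = 184; y0_5 = 388; x1_5 = 216; y1_5 = 444; cx_6 = 164; cy_6 = 348; r_6 = 32; x1_7 = 108; y1_7 = 368; x0_8 = 268; y0_8 = 336; x1_8 = 368; y1_8 = 456; x1_9 = 92; y1_9 = 20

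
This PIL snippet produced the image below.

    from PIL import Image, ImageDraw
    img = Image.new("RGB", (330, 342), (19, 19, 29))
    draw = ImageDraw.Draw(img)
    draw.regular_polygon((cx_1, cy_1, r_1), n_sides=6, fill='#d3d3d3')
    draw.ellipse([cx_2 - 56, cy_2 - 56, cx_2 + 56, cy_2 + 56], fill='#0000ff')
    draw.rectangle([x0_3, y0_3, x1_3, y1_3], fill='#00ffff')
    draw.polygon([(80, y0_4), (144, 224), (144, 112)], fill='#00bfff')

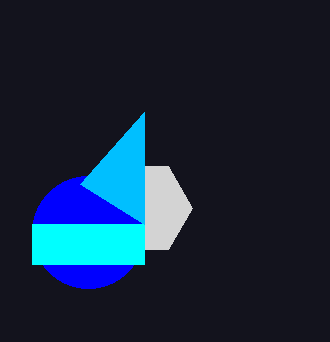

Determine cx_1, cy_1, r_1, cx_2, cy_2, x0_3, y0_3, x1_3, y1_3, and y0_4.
cx_1 = 144; cy_1 = 208; r_1 = 48; cx_2 = 88; cy_2 = 232; x0_3 = 32; y0_3 = 224; x1_3 = 144; y1_3 = 264; y0_4 = 184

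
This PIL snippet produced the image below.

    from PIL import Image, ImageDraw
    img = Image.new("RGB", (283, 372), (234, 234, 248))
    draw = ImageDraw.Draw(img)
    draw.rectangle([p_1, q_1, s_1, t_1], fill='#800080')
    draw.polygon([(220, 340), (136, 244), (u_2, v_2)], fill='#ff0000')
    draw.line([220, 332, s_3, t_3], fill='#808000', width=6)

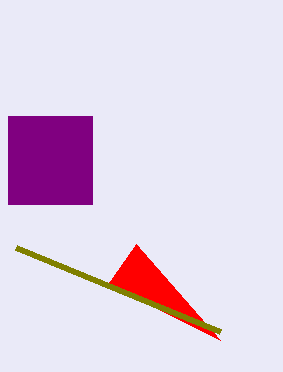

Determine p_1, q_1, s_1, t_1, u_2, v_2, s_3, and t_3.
p_1 = 8, q_1 = 116, s_1 = 92, t_1 = 204, u_2 = 108, v_2 = 284, s_3 = 16, t_3 = 248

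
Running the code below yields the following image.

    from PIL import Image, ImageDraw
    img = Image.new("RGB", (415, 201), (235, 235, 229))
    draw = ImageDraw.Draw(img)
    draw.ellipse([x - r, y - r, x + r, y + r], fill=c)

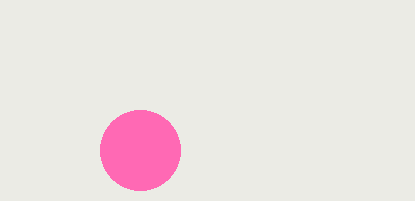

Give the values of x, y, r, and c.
x = 140, y = 150, r = 40, c = 'hotpink'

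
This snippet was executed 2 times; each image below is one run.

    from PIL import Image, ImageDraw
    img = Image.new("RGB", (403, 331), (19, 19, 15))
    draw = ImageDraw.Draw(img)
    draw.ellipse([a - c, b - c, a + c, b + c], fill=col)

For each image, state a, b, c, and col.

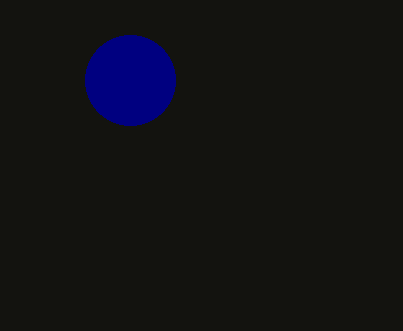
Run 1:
a = 130; b = 80; c = 45; col = 'navy'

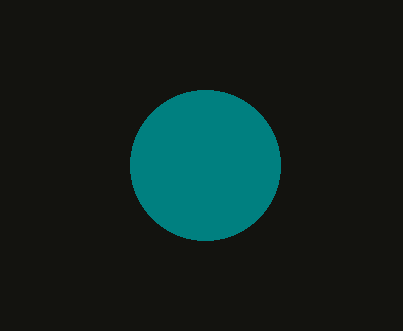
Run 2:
a = 205, b = 165, c = 75, col = 'teal'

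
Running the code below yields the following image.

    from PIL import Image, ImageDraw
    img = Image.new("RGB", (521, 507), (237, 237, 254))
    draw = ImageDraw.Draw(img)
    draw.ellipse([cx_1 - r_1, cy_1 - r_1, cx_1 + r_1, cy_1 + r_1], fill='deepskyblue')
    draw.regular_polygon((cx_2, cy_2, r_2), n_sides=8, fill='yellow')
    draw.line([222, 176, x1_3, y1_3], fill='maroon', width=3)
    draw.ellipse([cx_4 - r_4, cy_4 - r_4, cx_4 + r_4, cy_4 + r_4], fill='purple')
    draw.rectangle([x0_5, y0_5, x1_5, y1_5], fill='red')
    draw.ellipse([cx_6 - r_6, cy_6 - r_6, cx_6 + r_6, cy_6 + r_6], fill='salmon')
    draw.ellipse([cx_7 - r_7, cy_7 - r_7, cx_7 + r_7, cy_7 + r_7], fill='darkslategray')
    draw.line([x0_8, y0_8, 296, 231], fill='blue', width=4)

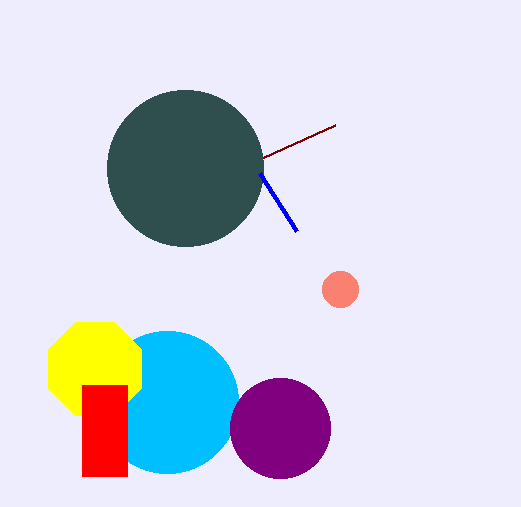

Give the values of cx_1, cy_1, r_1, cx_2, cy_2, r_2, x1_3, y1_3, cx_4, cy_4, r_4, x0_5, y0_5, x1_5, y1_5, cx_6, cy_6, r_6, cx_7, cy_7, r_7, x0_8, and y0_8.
cx_1 = 167; cy_1 = 402; r_1 = 71; cx_2 = 95; cy_2 = 369; r_2 = 50; x1_3 = 335; y1_3 = 125; cx_4 = 280; cy_4 = 428; r_4 = 50; x0_5 = 82; y0_5 = 385; x1_5 = 127; y1_5 = 476; cx_6 = 340; cy_6 = 289; r_6 = 18; cx_7 = 185; cy_7 = 168; r_7 = 78; x0_8 = 259; y0_8 = 173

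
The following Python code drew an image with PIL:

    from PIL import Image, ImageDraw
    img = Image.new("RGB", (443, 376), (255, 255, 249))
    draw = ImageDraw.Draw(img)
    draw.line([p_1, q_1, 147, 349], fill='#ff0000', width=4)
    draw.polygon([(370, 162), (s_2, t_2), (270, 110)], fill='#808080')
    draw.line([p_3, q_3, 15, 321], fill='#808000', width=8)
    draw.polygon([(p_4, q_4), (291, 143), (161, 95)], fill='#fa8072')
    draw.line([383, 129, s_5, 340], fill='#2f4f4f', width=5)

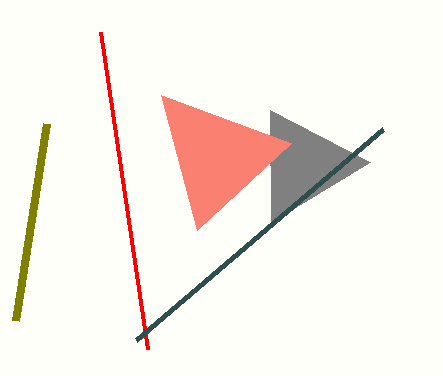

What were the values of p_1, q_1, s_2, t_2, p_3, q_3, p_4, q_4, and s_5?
p_1 = 100
q_1 = 32
s_2 = 271
t_2 = 222
p_3 = 46
q_3 = 124
p_4 = 197
q_4 = 230
s_5 = 136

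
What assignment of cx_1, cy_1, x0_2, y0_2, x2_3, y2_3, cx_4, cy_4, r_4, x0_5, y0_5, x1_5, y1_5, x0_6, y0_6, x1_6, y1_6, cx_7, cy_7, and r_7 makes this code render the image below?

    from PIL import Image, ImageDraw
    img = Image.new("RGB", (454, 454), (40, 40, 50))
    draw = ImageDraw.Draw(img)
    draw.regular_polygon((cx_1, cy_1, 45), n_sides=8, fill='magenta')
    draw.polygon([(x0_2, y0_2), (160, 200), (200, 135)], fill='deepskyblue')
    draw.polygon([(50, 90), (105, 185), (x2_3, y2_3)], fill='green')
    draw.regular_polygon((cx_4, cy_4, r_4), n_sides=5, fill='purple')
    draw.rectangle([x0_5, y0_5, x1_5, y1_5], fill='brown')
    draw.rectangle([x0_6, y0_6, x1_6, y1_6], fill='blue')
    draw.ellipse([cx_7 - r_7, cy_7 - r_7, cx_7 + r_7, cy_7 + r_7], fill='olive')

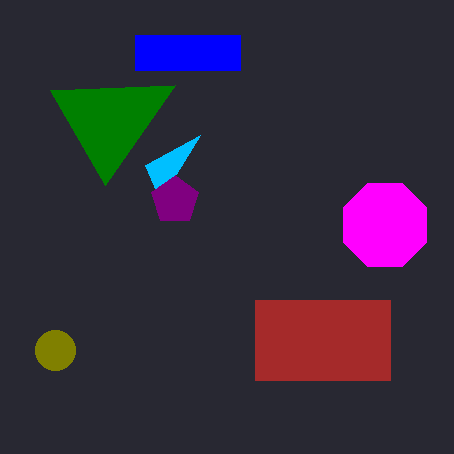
cx_1 = 385
cy_1 = 225
x0_2 = 145
y0_2 = 165
x2_3 = 175
y2_3 = 85
cx_4 = 175
cy_4 = 200
r_4 = 25
x0_5 = 255
y0_5 = 300
x1_5 = 390
y1_5 = 380
x0_6 = 135
y0_6 = 35
x1_6 = 240
y1_6 = 70
cx_7 = 55
cy_7 = 350
r_7 = 20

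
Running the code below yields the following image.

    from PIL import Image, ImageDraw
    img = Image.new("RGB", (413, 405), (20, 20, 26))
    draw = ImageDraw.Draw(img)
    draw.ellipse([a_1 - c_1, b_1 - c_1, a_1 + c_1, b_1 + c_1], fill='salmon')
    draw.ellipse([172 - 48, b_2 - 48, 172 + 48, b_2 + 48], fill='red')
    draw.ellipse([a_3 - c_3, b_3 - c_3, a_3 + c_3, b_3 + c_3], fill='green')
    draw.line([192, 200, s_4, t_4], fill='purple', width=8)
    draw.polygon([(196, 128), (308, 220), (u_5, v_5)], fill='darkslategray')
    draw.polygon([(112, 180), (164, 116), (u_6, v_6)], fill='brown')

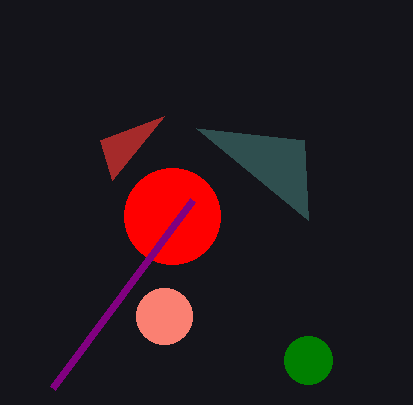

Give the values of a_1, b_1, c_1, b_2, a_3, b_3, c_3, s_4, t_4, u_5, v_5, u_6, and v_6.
a_1 = 164
b_1 = 316
c_1 = 28
b_2 = 216
a_3 = 308
b_3 = 360
c_3 = 24
s_4 = 52
t_4 = 388
u_5 = 304
v_5 = 140
u_6 = 100
v_6 = 140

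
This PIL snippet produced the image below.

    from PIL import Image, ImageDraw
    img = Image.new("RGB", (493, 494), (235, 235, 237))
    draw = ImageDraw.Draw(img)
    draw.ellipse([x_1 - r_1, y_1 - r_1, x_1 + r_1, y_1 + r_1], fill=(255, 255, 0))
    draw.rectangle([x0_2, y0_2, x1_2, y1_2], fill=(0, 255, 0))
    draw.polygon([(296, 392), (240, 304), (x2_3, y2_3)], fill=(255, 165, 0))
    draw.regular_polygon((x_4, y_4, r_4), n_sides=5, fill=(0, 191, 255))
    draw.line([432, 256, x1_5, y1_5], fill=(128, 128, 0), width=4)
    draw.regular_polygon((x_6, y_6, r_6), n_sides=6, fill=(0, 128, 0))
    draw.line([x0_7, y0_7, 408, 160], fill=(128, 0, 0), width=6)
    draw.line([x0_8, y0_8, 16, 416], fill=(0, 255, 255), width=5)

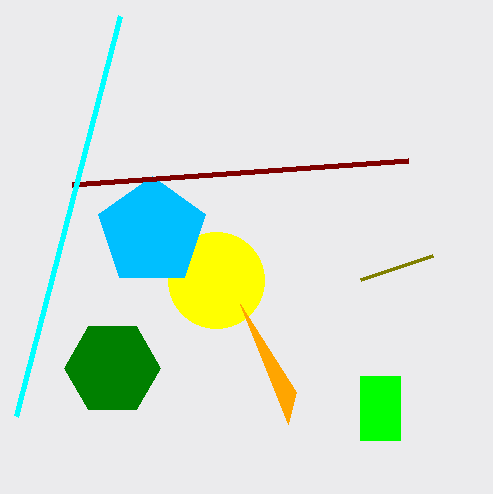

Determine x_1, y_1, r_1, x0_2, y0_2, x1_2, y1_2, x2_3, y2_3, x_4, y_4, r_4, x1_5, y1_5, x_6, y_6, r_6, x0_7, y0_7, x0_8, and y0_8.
x_1 = 216
y_1 = 280
r_1 = 48
x0_2 = 360
y0_2 = 376
x1_2 = 400
y1_2 = 440
x2_3 = 288
y2_3 = 424
x_4 = 152
y_4 = 232
r_4 = 56
x1_5 = 360
y1_5 = 280
x_6 = 112
y_6 = 368
r_6 = 48
x0_7 = 72
y0_7 = 184
x0_8 = 120
y0_8 = 16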